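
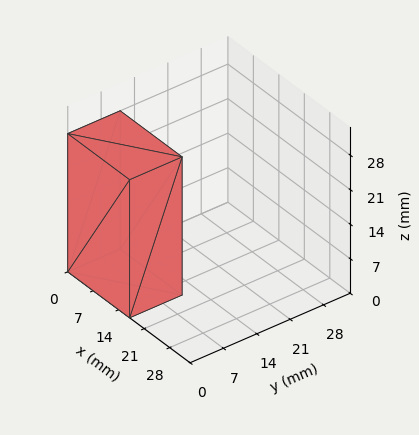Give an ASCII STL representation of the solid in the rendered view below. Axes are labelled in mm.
Reading the render: the shape is a rectangular box, roughly 17 × 11 mm footprint and 28 mm tall (dimensions read to the nearest mm from the axis ticks). For the STL, each face is triangulated and given an outward normal.

solid part
  facet normal 0.0000 0.0000 -1.0000
    outer loop
      vertex 17.000 11.000 0.000
      vertex 17.000 0.000 0.000
      vertex 0.000 0.000 0.000
    endloop
  endfacet
  facet normal 0.0000 0.0000 -1.0000
    outer loop
      vertex 0.000 11.000 0.000
      vertex 17.000 11.000 0.000
      vertex 0.000 0.000 0.000
    endloop
  endfacet
  facet normal 0.0000 0.0000 1.0000
    outer loop
      vertex 0.000 0.000 28.000
      vertex 17.000 0.000 28.000
      vertex 17.000 11.000 28.000
    endloop
  endfacet
  facet normal 0.0000 0.0000 1.0000
    outer loop
      vertex 0.000 0.000 28.000
      vertex 17.000 11.000 28.000
      vertex 0.000 11.000 28.000
    endloop
  endfacet
  facet normal 0.0000 -1.0000 0.0000
    outer loop
      vertex 0.000 0.000 0.000
      vertex 17.000 0.000 0.000
      vertex 17.000 0.000 28.000
    endloop
  endfacet
  facet normal 0.0000 -1.0000 0.0000
    outer loop
      vertex 0.000 0.000 0.000
      vertex 17.000 0.000 28.000
      vertex 0.000 0.000 28.000
    endloop
  endfacet
  facet normal 0.0000 1.0000 0.0000
    outer loop
      vertex 17.000 11.000 28.000
      vertex 17.000 11.000 0.000
      vertex 0.000 11.000 0.000
    endloop
  endfacet
  facet normal 0.0000 1.0000 0.0000
    outer loop
      vertex 0.000 11.000 28.000
      vertex 17.000 11.000 28.000
      vertex 0.000 11.000 0.000
    endloop
  endfacet
  facet normal -1.0000 0.0000 0.0000
    outer loop
      vertex 0.000 11.000 28.000
      vertex 0.000 11.000 0.000
      vertex 0.000 0.000 0.000
    endloop
  endfacet
  facet normal -1.0000 0.0000 0.0000
    outer loop
      vertex 0.000 0.000 28.000
      vertex 0.000 11.000 28.000
      vertex 0.000 0.000 0.000
    endloop
  endfacet
  facet normal 1.0000 0.0000 0.0000
    outer loop
      vertex 17.000 0.000 0.000
      vertex 17.000 11.000 0.000
      vertex 17.000 11.000 28.000
    endloop
  endfacet
  facet normal 1.0000 0.0000 0.0000
    outer loop
      vertex 17.000 0.000 0.000
      vertex 17.000 11.000 28.000
      vertex 17.000 0.000 28.000
    endloop
  endfacet
endsolid part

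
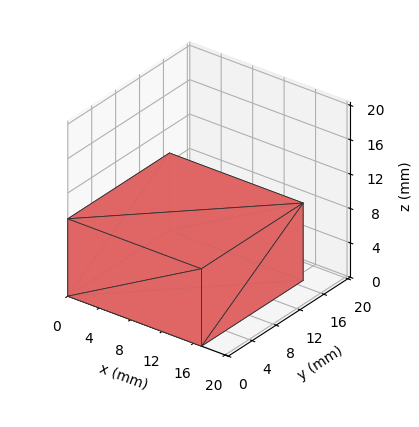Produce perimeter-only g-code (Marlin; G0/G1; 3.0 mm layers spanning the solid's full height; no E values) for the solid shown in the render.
Reading the render: the shape is a rectangular box, roughly 17 × 17 mm footprint and 9 mm tall (dimensions read to the nearest mm from the axis ticks). For the g-code, the solid's height is divided into equal slices at the stated Δz and each level perimeter traced with G1 moves after a G0 lift.

; perimeter-only toolpath
G21 ; units = mm
G90 ; absolute positioning
G28 ; home
; layer 1
G0 Z3.0
G0 X0.0 Y0.0
G1 X17.0 Y0.0
G1 X17.0 Y17.0
G1 X0.0 Y17.0
G1 X0.0 Y0.0
; layer 2
G0 Z6.0
G0 X0.0 Y0.0
G1 X17.0 Y0.0
G1 X17.0 Y17.0
G1 X0.0 Y17.0
G1 X0.0 Y0.0
; layer 3
G0 Z9.0
G0 X0.0 Y0.0
G1 X17.0 Y0.0
G1 X17.0 Y17.0
G1 X0.0 Y17.0
G1 X0.0 Y0.0
M2 ; end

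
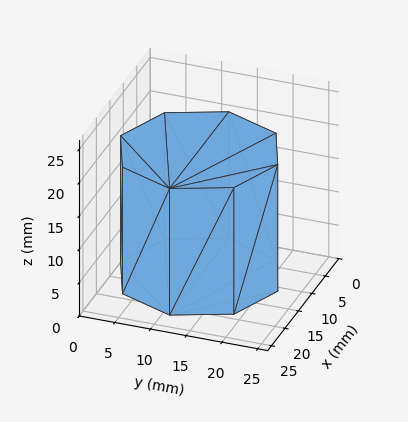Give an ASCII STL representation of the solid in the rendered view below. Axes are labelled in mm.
Reading the render: the shape is a regular 8-sided prism (a cylinder approximated with 8 flat sides), circumscribed radius ≈ 11 mm, height ≈ 19 mm (dimensions read to the nearest mm from the axis ticks). For the STL, each face is triangulated and given an outward normal.

solid part
  facet normal 0.0000 0.0000 -1.0000
    outer loop
      vertex 11.0 22.0 0.0
      vertex 18.8 18.8 0.0
      vertex 22.0 11.0 0.0
    endloop
  endfacet
  facet normal 0.0000 0.0000 -1.0000
    outer loop
      vertex 3.2 18.8 0.0
      vertex 11.0 22.0 0.0
      vertex 22.0 11.0 0.0
    endloop
  endfacet
  facet normal 0.0000 0.0000 -1.0000
    outer loop
      vertex 0.0 11.0 0.0
      vertex 3.2 18.8 0.0
      vertex 22.0 11.0 0.0
    endloop
  endfacet
  facet normal 0.0000 0.0000 -1.0000
    outer loop
      vertex 3.2 3.2 0.0
      vertex 0.0 11.0 0.0
      vertex 22.0 11.0 0.0
    endloop
  endfacet
  facet normal 0.0000 0.0000 -1.0000
    outer loop
      vertex 11.0 0.0 0.0
      vertex 3.2 3.2 0.0
      vertex 22.0 11.0 0.0
    endloop
  endfacet
  facet normal 0.0000 0.0000 -1.0000
    outer loop
      vertex 18.8 3.2 0.0
      vertex 11.0 0.0 0.0
      vertex 22.0 11.0 0.0
    endloop
  endfacet
  facet normal 0.0000 0.0000 1.0000
    outer loop
      vertex 22.0 11.0 19.0
      vertex 18.8 18.8 19.0
      vertex 11.0 22.0 19.0
    endloop
  endfacet
  facet normal 0.0000 0.0000 1.0000
    outer loop
      vertex 22.0 11.0 19.0
      vertex 11.0 22.0 19.0
      vertex 3.2 18.8 19.0
    endloop
  endfacet
  facet normal 0.0000 0.0000 1.0000
    outer loop
      vertex 22.0 11.0 19.0
      vertex 3.2 18.8 19.0
      vertex 0.0 11.0 19.0
    endloop
  endfacet
  facet normal 0.0000 0.0000 1.0000
    outer loop
      vertex 22.0 11.0 19.0
      vertex 0.0 11.0 19.0
      vertex 3.2 3.2 19.0
    endloop
  endfacet
  facet normal 0.0000 0.0000 1.0000
    outer loop
      vertex 22.0 11.0 19.0
      vertex 3.2 3.2 19.0
      vertex 11.0 0.0 19.0
    endloop
  endfacet
  facet normal 0.0000 0.0000 1.0000
    outer loop
      vertex 22.0 11.0 19.0
      vertex 11.0 0.0 19.0
      vertex 18.8 3.2 19.0
    endloop
  endfacet
  facet normal 0.9252 0.3796 0.0000
    outer loop
      vertex 22.0 11.0 0.0
      vertex 18.8 18.8 0.0
      vertex 18.8 18.8 19.0
    endloop
  endfacet
  facet normal 0.9252 0.3796 0.0000
    outer loop
      vertex 22.0 11.0 0.0
      vertex 18.8 18.8 19.0
      vertex 22.0 11.0 19.0
    endloop
  endfacet
  facet normal 0.3796 0.9252 0.0000
    outer loop
      vertex 18.8 18.8 0.0
      vertex 11.0 22.0 0.0
      vertex 11.0 22.0 19.0
    endloop
  endfacet
  facet normal 0.3796 0.9252 0.0000
    outer loop
      vertex 18.8 18.8 0.0
      vertex 11.0 22.0 19.0
      vertex 18.8 18.8 19.0
    endloop
  endfacet
  facet normal -0.3796 0.9252 0.0000
    outer loop
      vertex 11.0 22.0 0.0
      vertex 3.2 18.8 0.0
      vertex 3.2 18.8 19.0
    endloop
  endfacet
  facet normal -0.3796 0.9252 0.0000
    outer loop
      vertex 11.0 22.0 0.0
      vertex 3.2 18.8 19.0
      vertex 11.0 22.0 19.0
    endloop
  endfacet
  facet normal -0.9252 0.3796 0.0000
    outer loop
      vertex 3.2 18.8 0.0
      vertex 0.0 11.0 0.0
      vertex 0.0 11.0 19.0
    endloop
  endfacet
  facet normal -0.9252 0.3796 0.0000
    outer loop
      vertex 3.2 18.8 0.0
      vertex 0.0 11.0 19.0
      vertex 3.2 18.8 19.0
    endloop
  endfacet
  facet normal -0.9252 -0.3796 0.0000
    outer loop
      vertex 0.0 11.0 0.0
      vertex 3.2 3.2 0.0
      vertex 3.2 3.2 19.0
    endloop
  endfacet
  facet normal -0.9252 -0.3796 0.0000
    outer loop
      vertex 0.0 11.0 0.0
      vertex 3.2 3.2 19.0
      vertex 0.0 11.0 19.0
    endloop
  endfacet
  facet normal -0.3796 -0.9252 0.0000
    outer loop
      vertex 3.2 3.2 0.0
      vertex 11.0 0.0 0.0
      vertex 11.0 0.0 19.0
    endloop
  endfacet
  facet normal -0.3796 -0.9252 0.0000
    outer loop
      vertex 3.2 3.2 0.0
      vertex 11.0 0.0 19.0
      vertex 3.2 3.2 19.0
    endloop
  endfacet
  facet normal 0.3796 -0.9252 0.0000
    outer loop
      vertex 11.0 0.0 0.0
      vertex 18.8 3.2 0.0
      vertex 18.8 3.2 19.0
    endloop
  endfacet
  facet normal 0.3796 -0.9252 0.0000
    outer loop
      vertex 11.0 0.0 0.0
      vertex 18.8 3.2 19.0
      vertex 11.0 0.0 19.0
    endloop
  endfacet
  facet normal 0.9252 -0.3796 0.0000
    outer loop
      vertex 18.8 3.2 0.0
      vertex 22.0 11.0 0.0
      vertex 22.0 11.0 19.0
    endloop
  endfacet
  facet normal 0.9252 -0.3796 0.0000
    outer loop
      vertex 18.8 3.2 0.0
      vertex 22.0 11.0 19.0
      vertex 18.8 3.2 19.0
    endloop
  endfacet
endsolid part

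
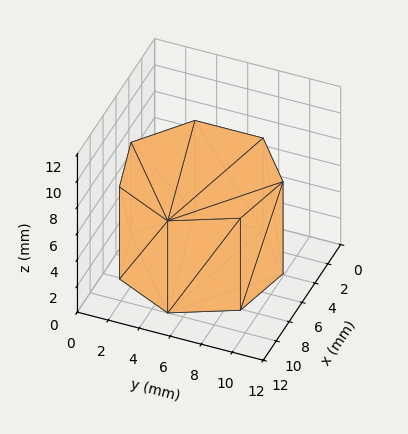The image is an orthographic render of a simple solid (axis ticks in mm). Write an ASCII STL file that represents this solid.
Reading the render: the shape is a regular 7-sided prism (a cylinder approximated with 7 flat sides), circumscribed radius ≈ 5 mm, height ≈ 7 mm (dimensions read to the nearest mm from the axis ticks). For the STL, each face is triangulated and given an outward normal.

solid part
  facet normal 0.0000 0.0000 -1.0000
    outer loop
      vertex 3.9 9.9 0.0
      vertex 8.1 8.9 0.0
      vertex 10.0 5.0 0.0
    endloop
  endfacet
  facet normal 0.0000 0.0000 -1.0000
    outer loop
      vertex 0.5 7.2 0.0
      vertex 3.9 9.9 0.0
      vertex 10.0 5.0 0.0
    endloop
  endfacet
  facet normal 0.0000 0.0000 -1.0000
    outer loop
      vertex 0.5 2.8 0.0
      vertex 0.5 7.2 0.0
      vertex 10.0 5.0 0.0
    endloop
  endfacet
  facet normal 0.0000 0.0000 -1.0000
    outer loop
      vertex 3.9 0.1 0.0
      vertex 0.5 2.8 0.0
      vertex 10.0 5.0 0.0
    endloop
  endfacet
  facet normal 0.0000 0.0000 -1.0000
    outer loop
      vertex 8.1 1.1 0.0
      vertex 3.9 0.1 0.0
      vertex 10.0 5.0 0.0
    endloop
  endfacet
  facet normal 0.0000 0.0000 1.0000
    outer loop
      vertex 10.0 5.0 7.0
      vertex 8.1 8.9 7.0
      vertex 3.9 9.9 7.0
    endloop
  endfacet
  facet normal 0.0000 0.0000 1.0000
    outer loop
      vertex 10.0 5.0 7.0
      vertex 3.9 9.9 7.0
      vertex 0.5 7.2 7.0
    endloop
  endfacet
  facet normal 0.0000 0.0000 1.0000
    outer loop
      vertex 10.0 5.0 7.0
      vertex 0.5 7.2 7.0
      vertex 0.5 2.8 7.0
    endloop
  endfacet
  facet normal 0.0000 0.0000 1.0000
    outer loop
      vertex 10.0 5.0 7.0
      vertex 0.5 2.8 7.0
      vertex 3.9 0.1 7.0
    endloop
  endfacet
  facet normal 0.0000 0.0000 1.0000
    outer loop
      vertex 10.0 5.0 7.0
      vertex 3.9 0.1 7.0
      vertex 8.1 1.1 7.0
    endloop
  endfacet
  facet normal 0.8990 0.4380 0.0000
    outer loop
      vertex 10.0 5.0 0.0
      vertex 8.1 8.9 0.0
      vertex 8.1 8.9 7.0
    endloop
  endfacet
  facet normal 0.8990 0.4380 0.0000
    outer loop
      vertex 10.0 5.0 0.0
      vertex 8.1 8.9 7.0
      vertex 10.0 5.0 7.0
    endloop
  endfacet
  facet normal 0.2316 0.9728 0.0000
    outer loop
      vertex 8.1 8.9 0.0
      vertex 3.9 9.9 0.0
      vertex 3.9 9.9 7.0
    endloop
  endfacet
  facet normal 0.2316 0.9728 0.0000
    outer loop
      vertex 8.1 8.9 0.0
      vertex 3.9 9.9 7.0
      vertex 8.1 8.9 7.0
    endloop
  endfacet
  facet normal -0.6219 0.7831 0.0000
    outer loop
      vertex 3.9 9.9 0.0
      vertex 0.5 7.2 0.0
      vertex 0.5 7.2 7.0
    endloop
  endfacet
  facet normal -0.6219 0.7831 0.0000
    outer loop
      vertex 3.9 9.9 0.0
      vertex 0.5 7.2 7.0
      vertex 3.9 9.9 7.0
    endloop
  endfacet
  facet normal -1.0000 0.0000 0.0000
    outer loop
      vertex 0.5 7.2 0.0
      vertex 0.5 2.8 0.0
      vertex 0.5 2.8 7.0
    endloop
  endfacet
  facet normal -1.0000 0.0000 0.0000
    outer loop
      vertex 0.5 7.2 0.0
      vertex 0.5 2.8 7.0
      vertex 0.5 7.2 7.0
    endloop
  endfacet
  facet normal -0.6219 -0.7831 0.0000
    outer loop
      vertex 0.5 2.8 0.0
      vertex 3.9 0.1 0.0
      vertex 3.9 0.1 7.0
    endloop
  endfacet
  facet normal -0.6219 -0.7831 0.0000
    outer loop
      vertex 0.5 2.8 0.0
      vertex 3.9 0.1 7.0
      vertex 0.5 2.8 7.0
    endloop
  endfacet
  facet normal 0.2316 -0.9728 0.0000
    outer loop
      vertex 3.9 0.1 0.0
      vertex 8.1 1.1 0.0
      vertex 8.1 1.1 7.0
    endloop
  endfacet
  facet normal 0.2316 -0.9728 0.0000
    outer loop
      vertex 3.9 0.1 0.0
      vertex 8.1 1.1 7.0
      vertex 3.9 0.1 7.0
    endloop
  endfacet
  facet normal 0.8990 -0.4380 0.0000
    outer loop
      vertex 8.1 1.1 0.0
      vertex 10.0 5.0 0.0
      vertex 10.0 5.0 7.0
    endloop
  endfacet
  facet normal 0.8990 -0.4380 0.0000
    outer loop
      vertex 8.1 1.1 0.0
      vertex 10.0 5.0 7.0
      vertex 8.1 1.1 7.0
    endloop
  endfacet
endsolid part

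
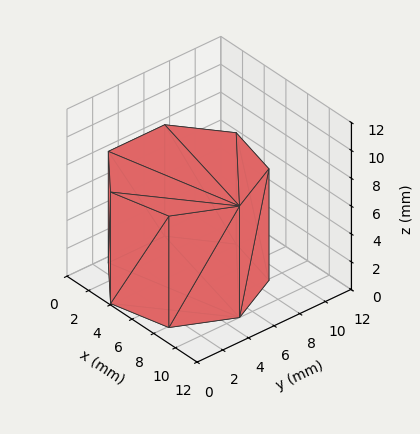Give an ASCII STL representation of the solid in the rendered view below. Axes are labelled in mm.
Reading the render: the shape is a regular 7-sided prism (a cylinder approximated with 7 flat sides), circumscribed radius ≈ 5 mm, height ≈ 8 mm (dimensions read to the nearest mm from the axis ticks). For the STL, each face is triangulated and given an outward normal.

solid part
  facet normal 0.0000 0.0000 -1.0000
    outer loop
      vertex 3.9 9.9 0.0
      vertex 8.1 8.9 0.0
      vertex 10.0 5.0 0.0
    endloop
  endfacet
  facet normal 0.0000 0.0000 -1.0000
    outer loop
      vertex 0.5 7.2 0.0
      vertex 3.9 9.9 0.0
      vertex 10.0 5.0 0.0
    endloop
  endfacet
  facet normal 0.0000 0.0000 -1.0000
    outer loop
      vertex 0.5 2.8 0.0
      vertex 0.5 7.2 0.0
      vertex 10.0 5.0 0.0
    endloop
  endfacet
  facet normal 0.0000 0.0000 -1.0000
    outer loop
      vertex 3.9 0.1 0.0
      vertex 0.5 2.8 0.0
      vertex 10.0 5.0 0.0
    endloop
  endfacet
  facet normal 0.0000 0.0000 -1.0000
    outer loop
      vertex 8.1 1.1 0.0
      vertex 3.9 0.1 0.0
      vertex 10.0 5.0 0.0
    endloop
  endfacet
  facet normal 0.0000 0.0000 1.0000
    outer loop
      vertex 10.0 5.0 8.0
      vertex 8.1 8.9 8.0
      vertex 3.9 9.9 8.0
    endloop
  endfacet
  facet normal 0.0000 0.0000 1.0000
    outer loop
      vertex 10.0 5.0 8.0
      vertex 3.9 9.9 8.0
      vertex 0.5 7.2 8.0
    endloop
  endfacet
  facet normal 0.0000 0.0000 1.0000
    outer loop
      vertex 10.0 5.0 8.0
      vertex 0.5 7.2 8.0
      vertex 0.5 2.8 8.0
    endloop
  endfacet
  facet normal 0.0000 0.0000 1.0000
    outer loop
      vertex 10.0 5.0 8.0
      vertex 0.5 2.8 8.0
      vertex 3.9 0.1 8.0
    endloop
  endfacet
  facet normal 0.0000 0.0000 1.0000
    outer loop
      vertex 10.0 5.0 8.0
      vertex 3.9 0.1 8.0
      vertex 8.1 1.1 8.0
    endloop
  endfacet
  facet normal 0.8990 0.4380 0.0000
    outer loop
      vertex 10.0 5.0 0.0
      vertex 8.1 8.9 0.0
      vertex 8.1 8.9 8.0
    endloop
  endfacet
  facet normal 0.8990 0.4380 0.0000
    outer loop
      vertex 10.0 5.0 0.0
      vertex 8.1 8.9 8.0
      vertex 10.0 5.0 8.0
    endloop
  endfacet
  facet normal 0.2316 0.9728 0.0000
    outer loop
      vertex 8.1 8.9 0.0
      vertex 3.9 9.9 0.0
      vertex 3.9 9.9 8.0
    endloop
  endfacet
  facet normal 0.2316 0.9728 0.0000
    outer loop
      vertex 8.1 8.9 0.0
      vertex 3.9 9.9 8.0
      vertex 8.1 8.9 8.0
    endloop
  endfacet
  facet normal -0.6219 0.7831 0.0000
    outer loop
      vertex 3.9 9.9 0.0
      vertex 0.5 7.2 0.0
      vertex 0.5 7.2 8.0
    endloop
  endfacet
  facet normal -0.6219 0.7831 0.0000
    outer loop
      vertex 3.9 9.9 0.0
      vertex 0.5 7.2 8.0
      vertex 3.9 9.9 8.0
    endloop
  endfacet
  facet normal -1.0000 0.0000 0.0000
    outer loop
      vertex 0.5 7.2 0.0
      vertex 0.5 2.8 0.0
      vertex 0.5 2.8 8.0
    endloop
  endfacet
  facet normal -1.0000 0.0000 0.0000
    outer loop
      vertex 0.5 7.2 0.0
      vertex 0.5 2.8 8.0
      vertex 0.5 7.2 8.0
    endloop
  endfacet
  facet normal -0.6219 -0.7831 0.0000
    outer loop
      vertex 0.5 2.8 0.0
      vertex 3.9 0.1 0.0
      vertex 3.9 0.1 8.0
    endloop
  endfacet
  facet normal -0.6219 -0.7831 0.0000
    outer loop
      vertex 0.5 2.8 0.0
      vertex 3.9 0.1 8.0
      vertex 0.5 2.8 8.0
    endloop
  endfacet
  facet normal 0.2316 -0.9728 0.0000
    outer loop
      vertex 3.9 0.1 0.0
      vertex 8.1 1.1 0.0
      vertex 8.1 1.1 8.0
    endloop
  endfacet
  facet normal 0.2316 -0.9728 0.0000
    outer loop
      vertex 3.9 0.1 0.0
      vertex 8.1 1.1 8.0
      vertex 3.9 0.1 8.0
    endloop
  endfacet
  facet normal 0.8990 -0.4380 0.0000
    outer loop
      vertex 8.1 1.1 0.0
      vertex 10.0 5.0 0.0
      vertex 10.0 5.0 8.0
    endloop
  endfacet
  facet normal 0.8990 -0.4380 0.0000
    outer loop
      vertex 8.1 1.1 0.0
      vertex 10.0 5.0 8.0
      vertex 8.1 1.1 8.0
    endloop
  endfacet
endsolid part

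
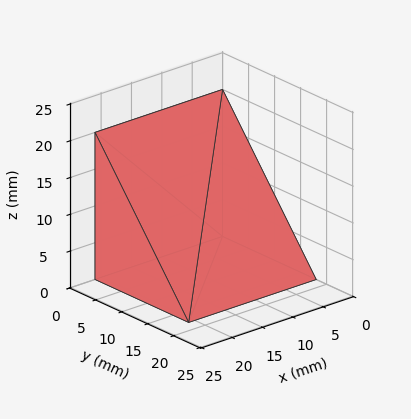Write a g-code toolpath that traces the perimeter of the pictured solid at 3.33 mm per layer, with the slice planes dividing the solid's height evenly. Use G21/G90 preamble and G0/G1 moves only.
Reading the render: the shape is a wedge (ramp): 21 × 18 mm base, rising to 20 mm along the y=0 edge and sloping linearly to z=0 at y=18 (dimensions read to the nearest mm from the axis ticks). For the g-code, the solid's height is divided into equal slices at the stated Δz and each level perimeter traced with G1 moves after a G0 lift.

; perimeter-only toolpath
G21 ; units = mm
G90 ; absolute positioning
G28 ; home
; layer 1
G0 Z3.33
G0 X0.00 Y0.00
G1 X21.00 Y0.00
G1 X21.00 Y15.00
G1 X0.00 Y15.00
G1 X0.00 Y0.00
; layer 2
G0 Z6.67
G0 X0.00 Y0.00
G1 X21.00 Y0.00
G1 X21.00 Y12.00
G1 X0.00 Y12.00
G1 X0.00 Y0.00
; layer 3
G0 Z10.00
G0 X0.00 Y0.00
G1 X21.00 Y0.00
G1 X21.00 Y9.00
G1 X0.00 Y9.00
G1 X0.00 Y0.00
; layer 4
G0 Z13.33
G0 X0.00 Y0.00
G1 X21.00 Y0.00
G1 X21.00 Y6.00
G1 X0.00 Y6.00
G1 X0.00 Y0.00
; layer 5
G0 Z16.67
G0 X0.00 Y0.00
G1 X21.00 Y0.00
G1 X21.00 Y3.00
G1 X0.00 Y3.00
G1 X0.00 Y0.00
M2 ; end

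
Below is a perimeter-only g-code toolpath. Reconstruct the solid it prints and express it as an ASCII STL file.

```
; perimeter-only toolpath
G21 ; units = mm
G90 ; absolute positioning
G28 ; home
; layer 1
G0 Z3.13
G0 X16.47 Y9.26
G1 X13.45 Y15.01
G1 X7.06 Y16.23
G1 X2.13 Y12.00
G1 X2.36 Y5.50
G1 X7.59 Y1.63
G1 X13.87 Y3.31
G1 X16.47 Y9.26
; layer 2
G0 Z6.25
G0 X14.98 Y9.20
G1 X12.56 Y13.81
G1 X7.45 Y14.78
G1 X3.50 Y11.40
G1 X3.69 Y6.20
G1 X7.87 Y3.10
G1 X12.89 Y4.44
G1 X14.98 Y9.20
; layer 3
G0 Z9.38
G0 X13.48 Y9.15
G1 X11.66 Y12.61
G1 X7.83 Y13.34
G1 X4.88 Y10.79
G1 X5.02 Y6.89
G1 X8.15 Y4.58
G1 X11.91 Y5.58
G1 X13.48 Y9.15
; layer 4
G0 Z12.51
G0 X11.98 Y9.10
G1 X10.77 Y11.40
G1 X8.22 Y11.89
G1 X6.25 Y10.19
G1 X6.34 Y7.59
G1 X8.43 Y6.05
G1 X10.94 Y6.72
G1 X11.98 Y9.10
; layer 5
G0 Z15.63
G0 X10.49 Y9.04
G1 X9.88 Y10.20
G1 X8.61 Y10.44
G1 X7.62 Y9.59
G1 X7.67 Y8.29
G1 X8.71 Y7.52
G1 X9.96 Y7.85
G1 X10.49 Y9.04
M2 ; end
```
solid part
  facet normal 0.0000 0.0000 -1.0000
    outer loop
      vertex 6.68 17.68 0.00
      vertex 14.34 16.22 0.00
      vertex 17.97 9.31 0.00
    endloop
  endfacet
  facet normal 0.0000 0.0000 -1.0000
    outer loop
      vertex 0.76 12.60 0.00
      vertex 6.68 17.68 0.00
      vertex 17.97 9.31 0.00
    endloop
  endfacet
  facet normal 0.0000 0.0000 -1.0000
    outer loop
      vertex 1.04 4.80 0.00
      vertex 0.76 12.60 0.00
      vertex 17.97 9.31 0.00
    endloop
  endfacet
  facet normal 0.0000 0.0000 -1.0000
    outer loop
      vertex 7.31 0.16 0.00
      vertex 1.04 4.80 0.00
      vertex 17.97 9.31 0.00
    endloop
  endfacet
  facet normal 0.0000 0.0000 -1.0000
    outer loop
      vertex 14.84 2.17 0.00
      vertex 7.31 0.16 0.00
      vertex 17.97 9.31 0.00
    endloop
  endfacet
  facet normal 0.8128 0.4270 0.3963
    outer loop
      vertex 17.97 9.31 0.00
      vertex 14.34 16.22 0.00
      vertex 8.99 8.99 18.76
    endloop
  endfacet
  facet normal 0.1719 0.9018 0.3966
    outer loop
      vertex 14.34 16.22 0.00
      vertex 6.68 17.68 0.00
      vertex 8.99 8.99 18.76
    endloop
  endfacet
  facet normal -0.5979 0.6967 0.3964
    outer loop
      vertex 6.68 17.68 0.00
      vertex 0.76 12.60 0.00
      vertex 8.99 8.99 18.76
    endloop
  endfacet
  facet normal -0.9176 -0.0329 0.3962
    outer loop
      vertex 0.76 12.60 0.00
      vertex 1.04 4.80 0.00
      vertex 8.99 8.99 18.76
    endloop
  endfacet
  facet normal -0.5462 -0.7380 0.3963
    outer loop
      vertex 1.04 4.80 0.00
      vertex 7.31 0.16 0.00
      vertex 8.99 8.99 18.76
    endloop
  endfacet
  facet normal 0.2368 -0.8871 0.3963
    outer loop
      vertex 7.31 0.16 0.00
      vertex 14.84 2.17 0.00
      vertex 8.99 8.99 18.76
    endloop
  endfacet
  facet normal 0.8409 -0.3686 0.3962
    outer loop
      vertex 14.84 2.17 0.00
      vertex 17.97 9.31 0.00
      vertex 8.99 8.99 18.76
    endloop
  endfacet
endsolid part

The G0 Z moves step by Δz≈3.13 mm. The G1 loops shrink linearly with z, so the solid tapers from its base footprint up to z≈18.8. Closing with a flat bottom cap and the tapered top and triangulating gives 12 facets — a regular 7-sided pyramid, base circumscribed radius ≈ 8.99 mm, apex at z ≈ 18.8 mm.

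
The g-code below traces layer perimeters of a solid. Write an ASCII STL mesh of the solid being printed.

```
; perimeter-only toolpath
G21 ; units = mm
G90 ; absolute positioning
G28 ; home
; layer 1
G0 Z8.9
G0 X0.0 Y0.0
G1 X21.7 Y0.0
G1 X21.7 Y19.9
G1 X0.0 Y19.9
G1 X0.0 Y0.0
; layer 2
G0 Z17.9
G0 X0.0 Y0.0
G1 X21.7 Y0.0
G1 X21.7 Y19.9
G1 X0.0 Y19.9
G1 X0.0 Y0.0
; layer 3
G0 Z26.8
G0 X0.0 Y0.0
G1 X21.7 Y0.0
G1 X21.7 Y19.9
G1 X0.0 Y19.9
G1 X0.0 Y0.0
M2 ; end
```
solid part
  facet normal 0.0000 0.0000 -1.0000
    outer loop
      vertex 21.7 19.9 0.0
      vertex 21.7 0.0 0.0
      vertex 0.0 0.0 0.0
    endloop
  endfacet
  facet normal 0.0000 0.0000 -1.0000
    outer loop
      vertex 0.0 19.9 0.0
      vertex 21.7 19.9 0.0
      vertex 0.0 0.0 0.0
    endloop
  endfacet
  facet normal 0.0000 0.0000 1.0000
    outer loop
      vertex 0.0 0.0 26.8
      vertex 21.7 0.0 26.8
      vertex 21.7 19.9 26.8
    endloop
  endfacet
  facet normal 0.0000 0.0000 1.0000
    outer loop
      vertex 0.0 0.0 26.8
      vertex 21.7 19.9 26.8
      vertex 0.0 19.9 26.8
    endloop
  endfacet
  facet normal 0.0000 -1.0000 0.0000
    outer loop
      vertex 0.0 0.0 0.0
      vertex 21.7 0.0 0.0
      vertex 21.7 0.0 26.8
    endloop
  endfacet
  facet normal 0.0000 -1.0000 0.0000
    outer loop
      vertex 0.0 0.0 0.0
      vertex 21.7 0.0 26.8
      vertex 0.0 0.0 26.8
    endloop
  endfacet
  facet normal 0.0000 1.0000 0.0000
    outer loop
      vertex 21.7 19.9 26.8
      vertex 21.7 19.9 0.0
      vertex 0.0 19.9 0.0
    endloop
  endfacet
  facet normal 0.0000 1.0000 0.0000
    outer loop
      vertex 0.0 19.9 26.8
      vertex 21.7 19.9 26.8
      vertex 0.0 19.9 0.0
    endloop
  endfacet
  facet normal -1.0000 0.0000 0.0000
    outer loop
      vertex 0.0 19.9 26.8
      vertex 0.0 19.9 0.0
      vertex 0.0 0.0 0.0
    endloop
  endfacet
  facet normal -1.0000 0.0000 0.0000
    outer loop
      vertex 0.0 0.0 26.8
      vertex 0.0 19.9 26.8
      vertex 0.0 0.0 0.0
    endloop
  endfacet
  facet normal 1.0000 0.0000 0.0000
    outer loop
      vertex 21.7 0.0 0.0
      vertex 21.7 19.9 0.0
      vertex 21.7 19.9 26.8
    endloop
  endfacet
  facet normal 1.0000 0.0000 0.0000
    outer loop
      vertex 21.7 0.0 0.0
      vertex 21.7 19.9 26.8
      vertex 21.7 0.0 26.8
    endloop
  endfacet
endsolid part

The G0 Z moves step by Δz≈8.9 mm. Every layer's G1 loop is the same polygon, so the solid is a straight extrusion of it from z=0 to z≈26.8. Closing with flat bottom and top caps and triangulating gives 12 facets — a rectangular box, roughly 21.7 × 19.9 mm footprint and 26.8 mm tall.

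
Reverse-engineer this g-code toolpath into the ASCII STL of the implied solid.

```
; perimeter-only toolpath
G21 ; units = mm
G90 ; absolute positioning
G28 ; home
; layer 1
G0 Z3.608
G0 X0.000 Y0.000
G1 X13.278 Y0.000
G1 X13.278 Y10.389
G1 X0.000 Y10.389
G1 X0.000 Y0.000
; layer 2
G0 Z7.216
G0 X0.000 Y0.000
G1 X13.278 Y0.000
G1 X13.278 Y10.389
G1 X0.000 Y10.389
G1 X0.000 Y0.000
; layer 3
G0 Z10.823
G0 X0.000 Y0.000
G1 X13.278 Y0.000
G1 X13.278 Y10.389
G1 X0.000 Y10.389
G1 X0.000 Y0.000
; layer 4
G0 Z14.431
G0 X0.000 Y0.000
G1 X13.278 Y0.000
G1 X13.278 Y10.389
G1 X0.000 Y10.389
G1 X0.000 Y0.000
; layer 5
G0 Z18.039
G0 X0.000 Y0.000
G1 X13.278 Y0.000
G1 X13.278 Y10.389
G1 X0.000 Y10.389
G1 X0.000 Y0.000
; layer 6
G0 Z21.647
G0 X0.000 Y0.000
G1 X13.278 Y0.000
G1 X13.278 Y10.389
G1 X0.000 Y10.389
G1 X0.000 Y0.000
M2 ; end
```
solid part
  facet normal 0.0000 0.0000 -1.0000
    outer loop
      vertex 13.278 10.389 0.000
      vertex 13.278 0.000 0.000
      vertex 0.000 0.000 0.000
    endloop
  endfacet
  facet normal 0.0000 0.0000 -1.0000
    outer loop
      vertex 0.000 10.389 0.000
      vertex 13.278 10.389 0.000
      vertex 0.000 0.000 0.000
    endloop
  endfacet
  facet normal 0.0000 0.0000 1.0000
    outer loop
      vertex 0.000 0.000 21.647
      vertex 13.278 0.000 21.647
      vertex 13.278 10.389 21.647
    endloop
  endfacet
  facet normal 0.0000 0.0000 1.0000
    outer loop
      vertex 0.000 0.000 21.647
      vertex 13.278 10.389 21.647
      vertex 0.000 10.389 21.647
    endloop
  endfacet
  facet normal 0.0000 -1.0000 0.0000
    outer loop
      vertex 0.000 0.000 0.000
      vertex 13.278 0.000 0.000
      vertex 13.278 0.000 21.647
    endloop
  endfacet
  facet normal 0.0000 -1.0000 0.0000
    outer loop
      vertex 0.000 0.000 0.000
      vertex 13.278 0.000 21.647
      vertex 0.000 0.000 21.647
    endloop
  endfacet
  facet normal 0.0000 1.0000 0.0000
    outer loop
      vertex 13.278 10.389 21.647
      vertex 13.278 10.389 0.000
      vertex 0.000 10.389 0.000
    endloop
  endfacet
  facet normal 0.0000 1.0000 0.0000
    outer loop
      vertex 0.000 10.389 21.647
      vertex 13.278 10.389 21.647
      vertex 0.000 10.389 0.000
    endloop
  endfacet
  facet normal -1.0000 0.0000 0.0000
    outer loop
      vertex 0.000 10.389 21.647
      vertex 0.000 10.389 0.000
      vertex 0.000 0.000 0.000
    endloop
  endfacet
  facet normal -1.0000 0.0000 0.0000
    outer loop
      vertex 0.000 0.000 21.647
      vertex 0.000 10.389 21.647
      vertex 0.000 0.000 0.000
    endloop
  endfacet
  facet normal 1.0000 0.0000 0.0000
    outer loop
      vertex 13.278 0.000 0.000
      vertex 13.278 10.389 0.000
      vertex 13.278 10.389 21.647
    endloop
  endfacet
  facet normal 1.0000 0.0000 0.0000
    outer loop
      vertex 13.278 0.000 0.000
      vertex 13.278 10.389 21.647
      vertex 13.278 0.000 21.647
    endloop
  endfacet
endsolid part

The G0 Z moves step by Δz≈3.608 mm. Every layer's G1 loop is the same polygon, so the solid is a straight extrusion of it from z=0 to z≈21.6. Closing with flat bottom and top caps and triangulating gives 12 facets — a rectangular box, roughly 13.3 × 10.4 mm footprint and 21.6 mm tall.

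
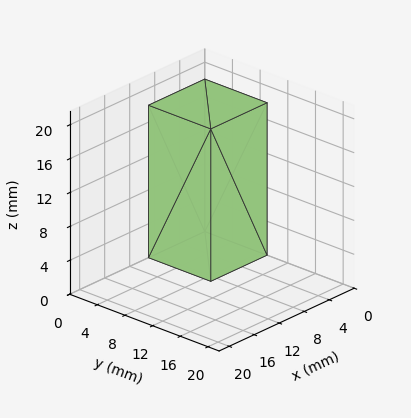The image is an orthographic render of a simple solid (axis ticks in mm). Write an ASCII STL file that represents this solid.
Reading the render: the shape is a rectangular box, roughly 9 × 9 mm footprint and 18 mm tall (dimensions read to the nearest mm from the axis ticks). For the STL, each face is triangulated and given an outward normal.

solid part
  facet normal 0.0000 0.0000 -1.0000
    outer loop
      vertex 9.000 9.000 0.000
      vertex 9.000 0.000 0.000
      vertex 0.000 0.000 0.000
    endloop
  endfacet
  facet normal 0.0000 0.0000 -1.0000
    outer loop
      vertex 0.000 9.000 0.000
      vertex 9.000 9.000 0.000
      vertex 0.000 0.000 0.000
    endloop
  endfacet
  facet normal 0.0000 0.0000 1.0000
    outer loop
      vertex 0.000 0.000 18.000
      vertex 9.000 0.000 18.000
      vertex 9.000 9.000 18.000
    endloop
  endfacet
  facet normal 0.0000 0.0000 1.0000
    outer loop
      vertex 0.000 0.000 18.000
      vertex 9.000 9.000 18.000
      vertex 0.000 9.000 18.000
    endloop
  endfacet
  facet normal 0.0000 -1.0000 0.0000
    outer loop
      vertex 0.000 0.000 0.000
      vertex 9.000 0.000 0.000
      vertex 9.000 0.000 18.000
    endloop
  endfacet
  facet normal 0.0000 -1.0000 0.0000
    outer loop
      vertex 0.000 0.000 0.000
      vertex 9.000 0.000 18.000
      vertex 0.000 0.000 18.000
    endloop
  endfacet
  facet normal 0.0000 1.0000 0.0000
    outer loop
      vertex 9.000 9.000 18.000
      vertex 9.000 9.000 0.000
      vertex 0.000 9.000 0.000
    endloop
  endfacet
  facet normal 0.0000 1.0000 0.0000
    outer loop
      vertex 0.000 9.000 18.000
      vertex 9.000 9.000 18.000
      vertex 0.000 9.000 0.000
    endloop
  endfacet
  facet normal -1.0000 0.0000 0.0000
    outer loop
      vertex 0.000 9.000 18.000
      vertex 0.000 9.000 0.000
      vertex 0.000 0.000 0.000
    endloop
  endfacet
  facet normal -1.0000 0.0000 0.0000
    outer loop
      vertex 0.000 0.000 18.000
      vertex 0.000 9.000 18.000
      vertex 0.000 0.000 0.000
    endloop
  endfacet
  facet normal 1.0000 0.0000 0.0000
    outer loop
      vertex 9.000 0.000 0.000
      vertex 9.000 9.000 0.000
      vertex 9.000 9.000 18.000
    endloop
  endfacet
  facet normal 1.0000 0.0000 0.0000
    outer loop
      vertex 9.000 0.000 0.000
      vertex 9.000 9.000 18.000
      vertex 9.000 0.000 18.000
    endloop
  endfacet
endsolid part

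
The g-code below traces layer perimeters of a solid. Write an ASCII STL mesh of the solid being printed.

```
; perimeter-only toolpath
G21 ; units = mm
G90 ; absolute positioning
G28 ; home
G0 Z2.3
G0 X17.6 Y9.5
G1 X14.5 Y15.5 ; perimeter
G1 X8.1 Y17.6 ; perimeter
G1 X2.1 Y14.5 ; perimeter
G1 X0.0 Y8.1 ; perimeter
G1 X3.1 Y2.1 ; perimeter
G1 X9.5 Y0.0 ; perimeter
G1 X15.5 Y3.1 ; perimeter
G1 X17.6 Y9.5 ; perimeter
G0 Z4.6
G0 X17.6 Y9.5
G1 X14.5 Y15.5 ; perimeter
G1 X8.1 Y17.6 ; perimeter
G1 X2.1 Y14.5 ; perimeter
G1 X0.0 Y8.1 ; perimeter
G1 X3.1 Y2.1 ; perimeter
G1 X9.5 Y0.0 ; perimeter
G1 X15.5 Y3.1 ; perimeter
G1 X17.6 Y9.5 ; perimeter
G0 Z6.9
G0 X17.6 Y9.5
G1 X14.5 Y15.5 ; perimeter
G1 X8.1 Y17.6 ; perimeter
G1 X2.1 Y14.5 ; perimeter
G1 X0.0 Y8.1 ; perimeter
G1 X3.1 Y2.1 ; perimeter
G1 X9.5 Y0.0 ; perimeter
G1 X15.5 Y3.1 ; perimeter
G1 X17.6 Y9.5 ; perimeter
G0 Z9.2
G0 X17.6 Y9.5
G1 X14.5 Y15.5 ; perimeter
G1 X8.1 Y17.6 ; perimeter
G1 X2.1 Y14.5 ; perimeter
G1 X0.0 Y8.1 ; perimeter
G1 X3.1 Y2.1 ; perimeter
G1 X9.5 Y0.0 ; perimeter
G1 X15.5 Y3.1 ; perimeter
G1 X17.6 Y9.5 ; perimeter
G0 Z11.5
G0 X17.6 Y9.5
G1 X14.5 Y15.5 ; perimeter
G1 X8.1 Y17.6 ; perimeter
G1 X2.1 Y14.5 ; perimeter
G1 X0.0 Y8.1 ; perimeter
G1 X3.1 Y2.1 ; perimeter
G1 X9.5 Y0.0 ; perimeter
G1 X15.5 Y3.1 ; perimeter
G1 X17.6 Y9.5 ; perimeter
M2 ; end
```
solid part
  facet normal 0.0000 0.0000 -1.0000
    outer loop
      vertex 8.1 17.6 0.0
      vertex 14.5 15.5 0.0
      vertex 17.6 9.5 0.0
    endloop
  endfacet
  facet normal 0.0000 0.0000 -1.0000
    outer loop
      vertex 2.1 14.5 0.0
      vertex 8.1 17.6 0.0
      vertex 17.6 9.5 0.0
    endloop
  endfacet
  facet normal 0.0000 0.0000 -1.0000
    outer loop
      vertex 0.0 8.1 0.0
      vertex 2.1 14.5 0.0
      vertex 17.6 9.5 0.0
    endloop
  endfacet
  facet normal 0.0000 0.0000 -1.0000
    outer loop
      vertex 3.1 2.1 0.0
      vertex 0.0 8.1 0.0
      vertex 17.6 9.5 0.0
    endloop
  endfacet
  facet normal 0.0000 0.0000 -1.0000
    outer loop
      vertex 9.5 0.0 0.0
      vertex 3.1 2.1 0.0
      vertex 17.6 9.5 0.0
    endloop
  endfacet
  facet normal 0.0000 0.0000 -1.0000
    outer loop
      vertex 15.5 3.1 0.0
      vertex 9.5 0.0 0.0
      vertex 17.6 9.5 0.0
    endloop
  endfacet
  facet normal 0.0000 0.0000 1.0000
    outer loop
      vertex 17.6 9.5 11.5
      vertex 14.5 15.5 11.5
      vertex 8.1 17.6 11.5
    endloop
  endfacet
  facet normal 0.0000 0.0000 1.0000
    outer loop
      vertex 17.6 9.5 11.5
      vertex 8.1 17.6 11.5
      vertex 2.1 14.5 11.5
    endloop
  endfacet
  facet normal 0.0000 0.0000 1.0000
    outer loop
      vertex 17.6 9.5 11.5
      vertex 2.1 14.5 11.5
      vertex 0.0 8.1 11.5
    endloop
  endfacet
  facet normal 0.0000 0.0000 1.0000
    outer loop
      vertex 17.6 9.5 11.5
      vertex 0.0 8.1 11.5
      vertex 3.1 2.1 11.5
    endloop
  endfacet
  facet normal 0.0000 0.0000 1.0000
    outer loop
      vertex 17.6 9.5 11.5
      vertex 3.1 2.1 11.5
      vertex 9.5 0.0 11.5
    endloop
  endfacet
  facet normal 0.0000 0.0000 1.0000
    outer loop
      vertex 17.6 9.5 11.5
      vertex 9.5 0.0 11.5
      vertex 15.5 3.1 11.5
    endloop
  endfacet
  facet normal 0.8884 0.4590 0.0000
    outer loop
      vertex 17.6 9.5 0.0
      vertex 14.5 15.5 0.0
      vertex 14.5 15.5 11.5
    endloop
  endfacet
  facet normal 0.8884 0.4590 0.0000
    outer loop
      vertex 17.6 9.5 0.0
      vertex 14.5 15.5 11.5
      vertex 17.6 9.5 11.5
    endloop
  endfacet
  facet normal 0.3118 0.9502 0.0000
    outer loop
      vertex 14.5 15.5 0.0
      vertex 8.1 17.6 0.0
      vertex 8.1 17.6 11.5
    endloop
  endfacet
  facet normal 0.3118 0.9502 0.0000
    outer loop
      vertex 14.5 15.5 0.0
      vertex 8.1 17.6 11.5
      vertex 14.5 15.5 11.5
    endloop
  endfacet
  facet normal -0.4590 0.8884 0.0000
    outer loop
      vertex 8.1 17.6 0.0
      vertex 2.1 14.5 0.0
      vertex 2.1 14.5 11.5
    endloop
  endfacet
  facet normal -0.4590 0.8884 0.0000
    outer loop
      vertex 8.1 17.6 0.0
      vertex 2.1 14.5 11.5
      vertex 8.1 17.6 11.5
    endloop
  endfacet
  facet normal -0.9502 0.3118 0.0000
    outer loop
      vertex 2.1 14.5 0.0
      vertex 0.0 8.1 0.0
      vertex 0.0 8.1 11.5
    endloop
  endfacet
  facet normal -0.9502 0.3118 0.0000
    outer loop
      vertex 2.1 14.5 0.0
      vertex 0.0 8.1 11.5
      vertex 2.1 14.5 11.5
    endloop
  endfacet
  facet normal -0.8884 -0.4590 0.0000
    outer loop
      vertex 0.0 8.1 0.0
      vertex 3.1 2.1 0.0
      vertex 3.1 2.1 11.5
    endloop
  endfacet
  facet normal -0.8884 -0.4590 0.0000
    outer loop
      vertex 0.0 8.1 0.0
      vertex 3.1 2.1 11.5
      vertex 0.0 8.1 11.5
    endloop
  endfacet
  facet normal -0.3118 -0.9502 0.0000
    outer loop
      vertex 3.1 2.1 0.0
      vertex 9.5 0.0 0.0
      vertex 9.5 0.0 11.5
    endloop
  endfacet
  facet normal -0.3118 -0.9502 0.0000
    outer loop
      vertex 3.1 2.1 0.0
      vertex 9.5 0.0 11.5
      vertex 3.1 2.1 11.5
    endloop
  endfacet
  facet normal 0.4590 -0.8884 0.0000
    outer loop
      vertex 9.5 0.0 0.0
      vertex 15.5 3.1 0.0
      vertex 15.5 3.1 11.5
    endloop
  endfacet
  facet normal 0.4590 -0.8884 0.0000
    outer loop
      vertex 9.5 0.0 0.0
      vertex 15.5 3.1 11.5
      vertex 9.5 0.0 11.5
    endloop
  endfacet
  facet normal 0.9502 -0.3118 0.0000
    outer loop
      vertex 15.5 3.1 0.0
      vertex 17.6 9.5 0.0
      vertex 17.6 9.5 11.5
    endloop
  endfacet
  facet normal 0.9502 -0.3118 0.0000
    outer loop
      vertex 15.5 3.1 0.0
      vertex 17.6 9.5 11.5
      vertex 15.5 3.1 11.5
    endloop
  endfacet
endsolid part

The G0 Z moves step by Δz≈2.3 mm. Every layer's G1 loop is the same polygon, so the solid is a straight extrusion of it from z=0 to z≈11.5. Closing with flat bottom and top caps and triangulating gives 28 facets — a regular 8-sided prism (a cylinder approximated with 8 flat sides), circumscribed radius ≈ 8.8 mm, height ≈ 11.5 mm.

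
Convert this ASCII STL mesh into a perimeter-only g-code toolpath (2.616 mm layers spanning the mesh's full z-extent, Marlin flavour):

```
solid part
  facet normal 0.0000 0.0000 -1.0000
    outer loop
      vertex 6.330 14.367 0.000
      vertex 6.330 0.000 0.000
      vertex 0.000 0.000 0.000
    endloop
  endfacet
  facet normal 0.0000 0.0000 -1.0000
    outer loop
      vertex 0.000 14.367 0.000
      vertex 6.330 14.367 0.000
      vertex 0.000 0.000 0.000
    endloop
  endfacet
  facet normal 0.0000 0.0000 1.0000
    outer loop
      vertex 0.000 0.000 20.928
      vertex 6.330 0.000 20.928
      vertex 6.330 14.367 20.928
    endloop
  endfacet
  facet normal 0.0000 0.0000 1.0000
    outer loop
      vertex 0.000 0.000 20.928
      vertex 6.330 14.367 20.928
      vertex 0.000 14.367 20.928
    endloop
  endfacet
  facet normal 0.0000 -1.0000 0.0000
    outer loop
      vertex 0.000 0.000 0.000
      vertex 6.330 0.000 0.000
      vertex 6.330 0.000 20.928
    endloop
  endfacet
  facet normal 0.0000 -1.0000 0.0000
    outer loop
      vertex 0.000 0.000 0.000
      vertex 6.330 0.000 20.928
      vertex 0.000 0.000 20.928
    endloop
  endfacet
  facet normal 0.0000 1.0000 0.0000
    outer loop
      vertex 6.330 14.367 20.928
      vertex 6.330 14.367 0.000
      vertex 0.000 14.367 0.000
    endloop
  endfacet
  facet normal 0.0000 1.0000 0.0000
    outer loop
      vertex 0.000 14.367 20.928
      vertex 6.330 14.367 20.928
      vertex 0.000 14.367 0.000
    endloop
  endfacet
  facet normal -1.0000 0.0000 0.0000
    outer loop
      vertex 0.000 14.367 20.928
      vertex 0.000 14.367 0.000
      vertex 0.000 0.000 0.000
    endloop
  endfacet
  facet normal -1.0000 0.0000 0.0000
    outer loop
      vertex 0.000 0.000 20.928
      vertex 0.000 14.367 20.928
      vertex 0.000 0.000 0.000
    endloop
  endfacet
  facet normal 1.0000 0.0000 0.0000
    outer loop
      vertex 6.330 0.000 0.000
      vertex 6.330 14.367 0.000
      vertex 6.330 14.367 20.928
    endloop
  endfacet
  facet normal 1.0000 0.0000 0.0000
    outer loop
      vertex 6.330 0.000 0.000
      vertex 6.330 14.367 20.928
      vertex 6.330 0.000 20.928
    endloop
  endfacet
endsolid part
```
; perimeter-only toolpath
G21 ; units = mm
G90 ; absolute positioning
G28 ; home
; layer 1
G0 Z2.616
G0 X0.000 Y0.000
G1 X6.330 Y0.000
G1 X6.330 Y14.367
G1 X0.000 Y14.367
G1 X0.000 Y0.000
; layer 2
G0 Z5.232
G0 X0.000 Y0.000
G1 X6.330 Y0.000
G1 X6.330 Y14.367
G1 X0.000 Y14.367
G1 X0.000 Y0.000
; layer 3
G0 Z7.848
G0 X0.000 Y0.000
G1 X6.330 Y0.000
G1 X6.330 Y14.367
G1 X0.000 Y14.367
G1 X0.000 Y0.000
; layer 4
G0 Z10.464
G0 X0.000 Y0.000
G1 X6.330 Y0.000
G1 X6.330 Y14.367
G1 X0.000 Y14.367
G1 X0.000 Y0.000
; layer 5
G0 Z13.080
G0 X0.000 Y0.000
G1 X6.330 Y0.000
G1 X6.330 Y14.367
G1 X0.000 Y14.367
G1 X0.000 Y0.000
; layer 6
G0 Z15.696
G0 X0.000 Y0.000
G1 X6.330 Y0.000
G1 X6.330 Y14.367
G1 X0.000 Y14.367
G1 X0.000 Y0.000
; layer 7
G0 Z18.312
G0 X0.000 Y0.000
G1 X6.330 Y0.000
G1 X6.330 Y14.367
G1 X0.000 Y14.367
G1 X0.000 Y0.000
; layer 8
G0 Z20.928
G0 X0.000 Y0.000
G1 X6.330 Y0.000
G1 X6.330 Y14.367
G1 X0.000 Y14.367
G1 X0.000 Y0.000
M2 ; end

The solid is a rectangular box, roughly 6.33 × 14.4 mm footprint and 20.9 mm tall. Slicing at Δz = 2.616 mm — 8 equal slices spanning the solid's height, so layer i sits at z = i·h/8 — gives 8 non-empty perimeters. Each is a 4-segment closed polygon; G0 lifts to the layer z and rapids to the start vertex, then G1 traces the edges.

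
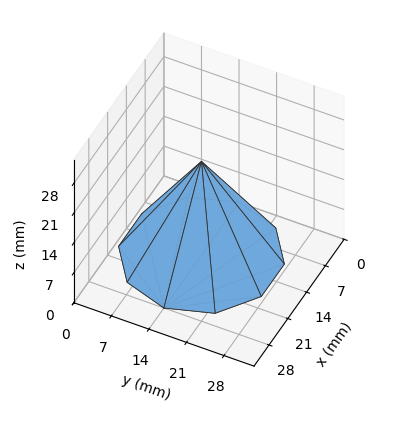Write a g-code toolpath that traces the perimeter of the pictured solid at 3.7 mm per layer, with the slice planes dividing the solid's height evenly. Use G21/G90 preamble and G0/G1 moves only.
Reading the render: the shape is a regular 10-sided pyramid, base circumscribed radius ≈ 14 mm, apex at z ≈ 22 mm (dimensions read to the nearest mm from the axis ticks). For the g-code, the solid's height is divided into equal slices at the stated Δz and each level perimeter traced with G1 moves after a G0 lift.

; perimeter-only toolpath
G21 ; units = mm
G90 ; absolute positioning
G28 ; home
; layer 1
G0 Z3.7
G0 X25.7 Y14.0
G1 X23.4 Y20.8
G1 X17.6 Y25.1
G1 X10.4 Y25.1
G1 X4.6 Y20.8
G1 X2.3 Y14.0
G1 X4.6 Y7.2
G1 X10.4 Y2.9
G1 X17.6 Y2.9
G1 X23.4 Y7.2
G1 X25.7 Y14.0
; layer 2
G0 Z7.3
G0 X23.3 Y14.0
G1 X21.5 Y19.5
G1 X16.9 Y22.9
G1 X11.1 Y22.9
G1 X6.5 Y19.5
G1 X4.7 Y14.0
G1 X6.5 Y8.5
G1 X11.1 Y5.1
G1 X16.9 Y5.1
G1 X21.5 Y8.5
G1 X23.3 Y14.0
; layer 3
G0 Z11.0
G0 X21.0 Y14.0
G1 X19.6 Y18.1
G1 X16.1 Y20.6
G1 X11.8 Y20.6
G1 X8.3 Y18.1
G1 X7.0 Y14.0
G1 X8.3 Y9.9
G1 X11.8 Y7.3
G1 X16.1 Y7.3
G1 X19.6 Y9.9
G1 X21.0 Y14.0
; layer 4
G0 Z14.7
G0 X18.7 Y14.0
G1 X17.8 Y16.7
G1 X15.4 Y18.4
G1 X12.6 Y18.4
G1 X10.2 Y16.7
G1 X9.3 Y14.0
G1 X10.2 Y11.3
G1 X12.6 Y9.6
G1 X15.4 Y9.6
G1 X17.8 Y11.3
G1 X18.7 Y14.0
; layer 5
G0 Z18.3
G0 X16.3 Y14.0
G1 X15.9 Y15.4
G1 X14.7 Y16.2
G1 X13.3 Y16.2
G1 X12.1 Y15.4
G1 X11.7 Y14.0
G1 X12.1 Y12.6
G1 X13.3 Y11.8
G1 X14.7 Y11.8
G1 X15.9 Y12.6
G1 X16.3 Y14.0
M2 ; end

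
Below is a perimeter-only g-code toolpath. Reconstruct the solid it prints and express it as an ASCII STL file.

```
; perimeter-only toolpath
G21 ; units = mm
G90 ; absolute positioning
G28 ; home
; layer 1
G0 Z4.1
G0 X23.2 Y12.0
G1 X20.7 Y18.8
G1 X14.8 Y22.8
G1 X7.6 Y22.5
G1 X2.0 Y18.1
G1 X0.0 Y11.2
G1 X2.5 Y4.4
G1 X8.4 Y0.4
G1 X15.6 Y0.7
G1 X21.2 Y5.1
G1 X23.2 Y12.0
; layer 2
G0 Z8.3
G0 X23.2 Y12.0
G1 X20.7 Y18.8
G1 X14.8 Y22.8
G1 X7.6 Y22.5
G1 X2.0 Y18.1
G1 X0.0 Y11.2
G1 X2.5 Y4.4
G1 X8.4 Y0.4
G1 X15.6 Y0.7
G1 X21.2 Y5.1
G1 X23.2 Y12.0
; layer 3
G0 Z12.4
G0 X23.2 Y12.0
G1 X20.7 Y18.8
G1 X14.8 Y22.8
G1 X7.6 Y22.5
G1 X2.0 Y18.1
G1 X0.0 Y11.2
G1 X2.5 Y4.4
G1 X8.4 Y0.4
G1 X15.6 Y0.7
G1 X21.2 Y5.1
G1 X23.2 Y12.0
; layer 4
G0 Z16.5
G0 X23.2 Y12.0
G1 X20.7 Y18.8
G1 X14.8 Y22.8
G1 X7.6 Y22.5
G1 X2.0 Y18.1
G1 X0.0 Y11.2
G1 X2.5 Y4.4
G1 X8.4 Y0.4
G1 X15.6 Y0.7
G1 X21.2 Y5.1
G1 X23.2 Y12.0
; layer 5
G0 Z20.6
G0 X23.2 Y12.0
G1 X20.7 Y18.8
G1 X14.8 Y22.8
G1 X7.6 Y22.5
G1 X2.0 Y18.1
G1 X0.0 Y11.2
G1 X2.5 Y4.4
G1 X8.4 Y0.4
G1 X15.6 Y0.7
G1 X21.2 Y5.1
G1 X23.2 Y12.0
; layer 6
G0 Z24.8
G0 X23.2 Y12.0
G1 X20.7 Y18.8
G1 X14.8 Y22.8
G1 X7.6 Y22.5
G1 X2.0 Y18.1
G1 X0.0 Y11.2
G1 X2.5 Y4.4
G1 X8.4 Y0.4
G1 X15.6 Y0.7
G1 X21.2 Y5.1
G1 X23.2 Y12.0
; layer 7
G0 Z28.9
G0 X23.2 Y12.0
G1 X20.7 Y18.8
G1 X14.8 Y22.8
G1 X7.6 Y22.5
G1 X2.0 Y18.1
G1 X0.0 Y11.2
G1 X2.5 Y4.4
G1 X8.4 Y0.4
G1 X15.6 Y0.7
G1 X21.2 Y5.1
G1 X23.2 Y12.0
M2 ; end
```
solid part
  facet normal 0.0000 0.0000 -1.0000
    outer loop
      vertex 14.8 22.8 0.0
      vertex 20.7 18.8 0.0
      vertex 23.2 12.0 0.0
    endloop
  endfacet
  facet normal 0.0000 0.0000 -1.0000
    outer loop
      vertex 7.6 22.5 0.0
      vertex 14.8 22.8 0.0
      vertex 23.2 12.0 0.0
    endloop
  endfacet
  facet normal 0.0000 0.0000 -1.0000
    outer loop
      vertex 2.0 18.1 0.0
      vertex 7.6 22.5 0.0
      vertex 23.2 12.0 0.0
    endloop
  endfacet
  facet normal 0.0000 0.0000 -1.0000
    outer loop
      vertex 0.0 11.2 0.0
      vertex 2.0 18.1 0.0
      vertex 23.2 12.0 0.0
    endloop
  endfacet
  facet normal 0.0000 0.0000 -1.0000
    outer loop
      vertex 2.5 4.4 0.0
      vertex 0.0 11.2 0.0
      vertex 23.2 12.0 0.0
    endloop
  endfacet
  facet normal 0.0000 0.0000 -1.0000
    outer loop
      vertex 8.4 0.4 0.0
      vertex 2.5 4.4 0.0
      vertex 23.2 12.0 0.0
    endloop
  endfacet
  facet normal 0.0000 0.0000 -1.0000
    outer loop
      vertex 15.6 0.7 0.0
      vertex 8.4 0.4 0.0
      vertex 23.2 12.0 0.0
    endloop
  endfacet
  facet normal 0.0000 0.0000 -1.0000
    outer loop
      vertex 21.2 5.1 0.0
      vertex 15.6 0.7 0.0
      vertex 23.2 12.0 0.0
    endloop
  endfacet
  facet normal 0.0000 0.0000 1.0000
    outer loop
      vertex 23.2 12.0 28.9
      vertex 20.7 18.8 28.9
      vertex 14.8 22.8 28.9
    endloop
  endfacet
  facet normal 0.0000 0.0000 1.0000
    outer loop
      vertex 23.2 12.0 28.9
      vertex 14.8 22.8 28.9
      vertex 7.6 22.5 28.9
    endloop
  endfacet
  facet normal 0.0000 0.0000 1.0000
    outer loop
      vertex 23.2 12.0 28.9
      vertex 7.6 22.5 28.9
      vertex 2.0 18.1 28.9
    endloop
  endfacet
  facet normal 0.0000 0.0000 1.0000
    outer loop
      vertex 23.2 12.0 28.9
      vertex 2.0 18.1 28.9
      vertex 0.0 11.2 28.9
    endloop
  endfacet
  facet normal 0.0000 0.0000 1.0000
    outer loop
      vertex 23.2 12.0 28.9
      vertex 0.0 11.2 28.9
      vertex 2.5 4.4 28.9
    endloop
  endfacet
  facet normal 0.0000 0.0000 1.0000
    outer loop
      vertex 23.2 12.0 28.9
      vertex 2.5 4.4 28.9
      vertex 8.4 0.4 28.9
    endloop
  endfacet
  facet normal 0.0000 0.0000 1.0000
    outer loop
      vertex 23.2 12.0 28.9
      vertex 8.4 0.4 28.9
      vertex 15.6 0.7 28.9
    endloop
  endfacet
  facet normal 0.0000 0.0000 1.0000
    outer loop
      vertex 23.2 12.0 28.9
      vertex 15.6 0.7 28.9
      vertex 21.2 5.1 28.9
    endloop
  endfacet
  facet normal 0.9386 0.3451 0.0000
    outer loop
      vertex 23.2 12.0 0.0
      vertex 20.7 18.8 0.0
      vertex 20.7 18.8 28.9
    endloop
  endfacet
  facet normal 0.9386 0.3451 0.0000
    outer loop
      vertex 23.2 12.0 0.0
      vertex 20.7 18.8 28.9
      vertex 23.2 12.0 28.9
    endloop
  endfacet
  facet normal 0.5612 0.8277 0.0000
    outer loop
      vertex 20.7 18.8 0.0
      vertex 14.8 22.8 0.0
      vertex 14.8 22.8 28.9
    endloop
  endfacet
  facet normal 0.5612 0.8277 0.0000
    outer loop
      vertex 20.7 18.8 0.0
      vertex 14.8 22.8 28.9
      vertex 20.7 18.8 28.9
    endloop
  endfacet
  facet normal -0.0416 0.9991 0.0000
    outer loop
      vertex 14.8 22.8 0.0
      vertex 7.6 22.5 0.0
      vertex 7.6 22.5 28.9
    endloop
  endfacet
  facet normal -0.0416 0.9991 0.0000
    outer loop
      vertex 14.8 22.8 0.0
      vertex 7.6 22.5 28.9
      vertex 14.8 22.8 28.9
    endloop
  endfacet
  facet normal -0.6178 0.7863 0.0000
    outer loop
      vertex 7.6 22.5 0.0
      vertex 2.0 18.1 0.0
      vertex 2.0 18.1 28.9
    endloop
  endfacet
  facet normal -0.6178 0.7863 0.0000
    outer loop
      vertex 7.6 22.5 0.0
      vertex 2.0 18.1 28.9
      vertex 7.6 22.5 28.9
    endloop
  endfacet
  facet normal -0.9605 0.2784 0.0000
    outer loop
      vertex 2.0 18.1 0.0
      vertex 0.0 11.2 0.0
      vertex 0.0 11.2 28.9
    endloop
  endfacet
  facet normal -0.9605 0.2784 0.0000
    outer loop
      vertex 2.0 18.1 0.0
      vertex 0.0 11.2 28.9
      vertex 2.0 18.1 28.9
    endloop
  endfacet
  facet normal -0.9386 -0.3451 0.0000
    outer loop
      vertex 0.0 11.2 0.0
      vertex 2.5 4.4 0.0
      vertex 2.5 4.4 28.9
    endloop
  endfacet
  facet normal -0.9386 -0.3451 0.0000
    outer loop
      vertex 0.0 11.2 0.0
      vertex 2.5 4.4 28.9
      vertex 0.0 11.2 28.9
    endloop
  endfacet
  facet normal -0.5612 -0.8277 0.0000
    outer loop
      vertex 2.5 4.4 0.0
      vertex 8.4 0.4 0.0
      vertex 8.4 0.4 28.9
    endloop
  endfacet
  facet normal -0.5612 -0.8277 0.0000
    outer loop
      vertex 2.5 4.4 0.0
      vertex 8.4 0.4 28.9
      vertex 2.5 4.4 28.9
    endloop
  endfacet
  facet normal 0.0416 -0.9991 0.0000
    outer loop
      vertex 8.4 0.4 0.0
      vertex 15.6 0.7 0.0
      vertex 15.6 0.7 28.9
    endloop
  endfacet
  facet normal 0.0416 -0.9991 0.0000
    outer loop
      vertex 8.4 0.4 0.0
      vertex 15.6 0.7 28.9
      vertex 8.4 0.4 28.9
    endloop
  endfacet
  facet normal 0.6178 -0.7863 0.0000
    outer loop
      vertex 15.6 0.7 0.0
      vertex 21.2 5.1 0.0
      vertex 21.2 5.1 28.9
    endloop
  endfacet
  facet normal 0.6178 -0.7863 0.0000
    outer loop
      vertex 15.6 0.7 0.0
      vertex 21.2 5.1 28.9
      vertex 15.6 0.7 28.9
    endloop
  endfacet
  facet normal 0.9605 -0.2784 0.0000
    outer loop
      vertex 21.2 5.1 0.0
      vertex 23.2 12.0 0.0
      vertex 23.2 12.0 28.9
    endloop
  endfacet
  facet normal 0.9605 -0.2784 0.0000
    outer loop
      vertex 21.2 5.1 0.0
      vertex 23.2 12.0 28.9
      vertex 21.2 5.1 28.9
    endloop
  endfacet
endsolid part

The G0 Z moves step by Δz≈4.1 mm. Every layer's G1 loop is the same polygon, so the solid is a straight extrusion of it from z=0 to z≈28.9. Closing with flat bottom and top caps and triangulating gives 36 facets — a regular 10-sided prism (a cylinder approximated with 10 flat sides), circumscribed radius ≈ 11.6 mm, height ≈ 28.9 mm.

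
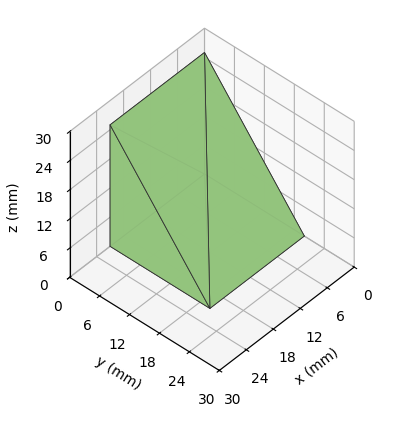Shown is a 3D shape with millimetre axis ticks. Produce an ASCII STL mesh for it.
Reading the render: the shape is a wedge (ramp): 21 × 20 mm base, rising to 25 mm along the y=0 edge and sloping linearly to z=0 at y=20 (dimensions read to the nearest mm from the axis ticks). For the STL, each face is triangulated and given an outward normal.

solid part
  facet normal 0.0000 0.0000 -1.0000
    outer loop
      vertex 21.0 20.0 0.0
      vertex 21.0 0.0 0.0
      vertex 0.0 0.0 0.0
    endloop
  endfacet
  facet normal 0.0000 0.0000 -1.0000
    outer loop
      vertex 0.0 20.0 0.0
      vertex 21.0 20.0 0.0
      vertex 0.0 0.0 0.0
    endloop
  endfacet
  facet normal 0.0000 -1.0000 0.0000
    outer loop
      vertex 0.0 0.0 0.0
      vertex 21.0 0.0 0.0
      vertex 21.0 0.0 25.0
    endloop
  endfacet
  facet normal 0.0000 -1.0000 0.0000
    outer loop
      vertex 0.0 0.0 0.0
      vertex 21.0 0.0 25.0
      vertex 0.0 0.0 25.0
    endloop
  endfacet
  facet normal 0.0000 0.7809 0.6247
    outer loop
      vertex 0.0 0.0 25.0
      vertex 21.0 0.0 25.0
      vertex 21.0 20.0 0.0
    endloop
  endfacet
  facet normal 0.0000 0.7809 0.6247
    outer loop
      vertex 0.0 0.0 25.0
      vertex 21.0 20.0 0.0
      vertex 0.0 20.0 0.0
    endloop
  endfacet
  facet normal -1.0000 0.0000 0.0000
    outer loop
      vertex 0.0 0.0 25.0
      vertex 0.0 20.0 0.0
      vertex 0.0 0.0 0.0
    endloop
  endfacet
  facet normal 1.0000 0.0000 0.0000
    outer loop
      vertex 21.0 0.0 0.0
      vertex 21.0 20.0 0.0
      vertex 21.0 0.0 25.0
    endloop
  endfacet
endsolid part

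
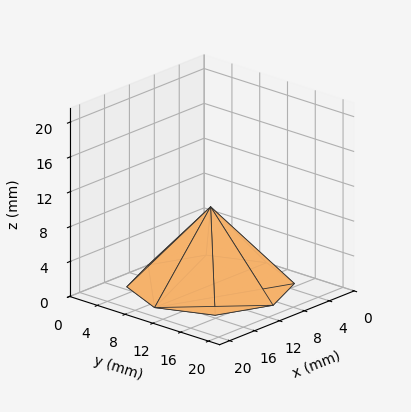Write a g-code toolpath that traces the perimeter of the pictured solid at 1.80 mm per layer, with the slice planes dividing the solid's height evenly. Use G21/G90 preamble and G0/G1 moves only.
Reading the render: the shape is a regular 8-sided pyramid, base circumscribed radius ≈ 9 mm, apex at z ≈ 9 mm (dimensions read to the nearest mm from the axis ticks). For the g-code, the solid's height is divided into equal slices at the stated Δz and each level perimeter traced with G1 moves after a G0 lift.

; perimeter-only toolpath
G21 ; units = mm
G90 ; absolute positioning
G28 ; home
; layer 1
G0 Z1.80
G0 X16.20 Y9.00
G1 X14.09 Y14.09
G1 X9.00 Y16.20
G1 X3.91 Y14.09
G1 X1.80 Y9.00
G1 X3.91 Y3.91
G1 X9.00 Y1.80
G1 X14.09 Y3.91
G1 X16.20 Y9.00
; layer 2
G0 Z3.60
G0 X14.40 Y9.00
G1 X12.82 Y12.82
G1 X9.00 Y14.40
G1 X5.18 Y12.82
G1 X3.60 Y9.00
G1 X5.18 Y5.18
G1 X9.00 Y3.60
G1 X12.82 Y5.18
G1 X14.40 Y9.00
; layer 3
G0 Z5.40
G0 X12.60 Y9.00
G1 X11.54 Y11.54
G1 X9.00 Y12.60
G1 X6.46 Y11.54
G1 X5.40 Y9.00
G1 X6.46 Y6.46
G1 X9.00 Y5.40
G1 X11.54 Y6.46
G1 X12.60 Y9.00
; layer 4
G0 Z7.20
G0 X10.80 Y9.00
G1 X10.27 Y10.27
G1 X9.00 Y10.80
G1 X7.73 Y10.27
G1 X7.20 Y9.00
G1 X7.73 Y7.73
G1 X9.00 Y7.20
G1 X10.27 Y7.73
G1 X10.80 Y9.00
M2 ; end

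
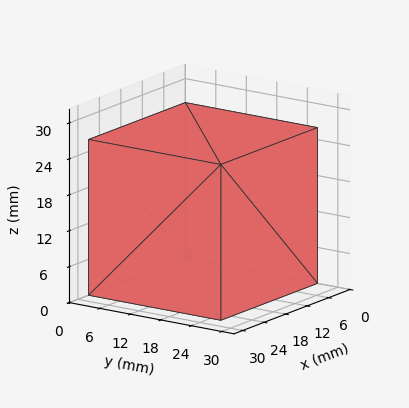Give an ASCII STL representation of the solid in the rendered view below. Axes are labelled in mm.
Reading the render: the shape is a rectangular box, roughly 27 × 26 mm footprint and 26 mm tall (dimensions read to the nearest mm from the axis ticks). For the STL, each face is triangulated and given an outward normal.

solid part
  facet normal 0.0000 0.0000 -1.0000
    outer loop
      vertex 27.0 26.0 0.0
      vertex 27.0 0.0 0.0
      vertex 0.0 0.0 0.0
    endloop
  endfacet
  facet normal 0.0000 0.0000 -1.0000
    outer loop
      vertex 0.0 26.0 0.0
      vertex 27.0 26.0 0.0
      vertex 0.0 0.0 0.0
    endloop
  endfacet
  facet normal 0.0000 0.0000 1.0000
    outer loop
      vertex 0.0 0.0 26.0
      vertex 27.0 0.0 26.0
      vertex 27.0 26.0 26.0
    endloop
  endfacet
  facet normal 0.0000 0.0000 1.0000
    outer loop
      vertex 0.0 0.0 26.0
      vertex 27.0 26.0 26.0
      vertex 0.0 26.0 26.0
    endloop
  endfacet
  facet normal 0.0000 -1.0000 0.0000
    outer loop
      vertex 0.0 0.0 0.0
      vertex 27.0 0.0 0.0
      vertex 27.0 0.0 26.0
    endloop
  endfacet
  facet normal 0.0000 -1.0000 0.0000
    outer loop
      vertex 0.0 0.0 0.0
      vertex 27.0 0.0 26.0
      vertex 0.0 0.0 26.0
    endloop
  endfacet
  facet normal 0.0000 1.0000 0.0000
    outer loop
      vertex 27.0 26.0 26.0
      vertex 27.0 26.0 0.0
      vertex 0.0 26.0 0.0
    endloop
  endfacet
  facet normal 0.0000 1.0000 0.0000
    outer loop
      vertex 0.0 26.0 26.0
      vertex 27.0 26.0 26.0
      vertex 0.0 26.0 0.0
    endloop
  endfacet
  facet normal -1.0000 0.0000 0.0000
    outer loop
      vertex 0.0 26.0 26.0
      vertex 0.0 26.0 0.0
      vertex 0.0 0.0 0.0
    endloop
  endfacet
  facet normal -1.0000 0.0000 0.0000
    outer loop
      vertex 0.0 0.0 26.0
      vertex 0.0 26.0 26.0
      vertex 0.0 0.0 0.0
    endloop
  endfacet
  facet normal 1.0000 0.0000 0.0000
    outer loop
      vertex 27.0 0.0 0.0
      vertex 27.0 26.0 0.0
      vertex 27.0 26.0 26.0
    endloop
  endfacet
  facet normal 1.0000 0.0000 0.0000
    outer loop
      vertex 27.0 0.0 0.0
      vertex 27.0 26.0 26.0
      vertex 27.0 0.0 26.0
    endloop
  endfacet
endsolid part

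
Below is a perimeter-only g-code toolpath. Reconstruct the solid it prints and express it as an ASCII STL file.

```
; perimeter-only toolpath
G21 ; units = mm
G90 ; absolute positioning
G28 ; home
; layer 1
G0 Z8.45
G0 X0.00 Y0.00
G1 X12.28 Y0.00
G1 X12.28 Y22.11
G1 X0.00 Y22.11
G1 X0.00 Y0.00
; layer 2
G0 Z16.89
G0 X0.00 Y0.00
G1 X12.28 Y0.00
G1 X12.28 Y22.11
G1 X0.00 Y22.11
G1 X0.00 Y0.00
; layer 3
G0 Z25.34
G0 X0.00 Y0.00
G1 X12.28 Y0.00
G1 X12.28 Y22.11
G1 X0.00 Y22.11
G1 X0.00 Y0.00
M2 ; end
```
solid part
  facet normal 0.0000 0.0000 -1.0000
    outer loop
      vertex 12.28 22.11 0.00
      vertex 12.28 0.00 0.00
      vertex 0.00 0.00 0.00
    endloop
  endfacet
  facet normal 0.0000 0.0000 -1.0000
    outer loop
      vertex 0.00 22.11 0.00
      vertex 12.28 22.11 0.00
      vertex 0.00 0.00 0.00
    endloop
  endfacet
  facet normal 0.0000 0.0000 1.0000
    outer loop
      vertex 0.00 0.00 25.34
      vertex 12.28 0.00 25.34
      vertex 12.28 22.11 25.34
    endloop
  endfacet
  facet normal 0.0000 0.0000 1.0000
    outer loop
      vertex 0.00 0.00 25.34
      vertex 12.28 22.11 25.34
      vertex 0.00 22.11 25.34
    endloop
  endfacet
  facet normal 0.0000 -1.0000 0.0000
    outer loop
      vertex 0.00 0.00 0.00
      vertex 12.28 0.00 0.00
      vertex 12.28 0.00 25.34
    endloop
  endfacet
  facet normal 0.0000 -1.0000 0.0000
    outer loop
      vertex 0.00 0.00 0.00
      vertex 12.28 0.00 25.34
      vertex 0.00 0.00 25.34
    endloop
  endfacet
  facet normal 0.0000 1.0000 0.0000
    outer loop
      vertex 12.28 22.11 25.34
      vertex 12.28 22.11 0.00
      vertex 0.00 22.11 0.00
    endloop
  endfacet
  facet normal 0.0000 1.0000 0.0000
    outer loop
      vertex 0.00 22.11 25.34
      vertex 12.28 22.11 25.34
      vertex 0.00 22.11 0.00
    endloop
  endfacet
  facet normal -1.0000 0.0000 0.0000
    outer loop
      vertex 0.00 22.11 25.34
      vertex 0.00 22.11 0.00
      vertex 0.00 0.00 0.00
    endloop
  endfacet
  facet normal -1.0000 0.0000 0.0000
    outer loop
      vertex 0.00 0.00 25.34
      vertex 0.00 22.11 25.34
      vertex 0.00 0.00 0.00
    endloop
  endfacet
  facet normal 1.0000 0.0000 0.0000
    outer loop
      vertex 12.28 0.00 0.00
      vertex 12.28 22.11 0.00
      vertex 12.28 22.11 25.34
    endloop
  endfacet
  facet normal 1.0000 0.0000 0.0000
    outer loop
      vertex 12.28 0.00 0.00
      vertex 12.28 22.11 25.34
      vertex 12.28 0.00 25.34
    endloop
  endfacet
endsolid part

The G0 Z moves step by Δz≈8.45 mm. Every layer's G1 loop is the same polygon, so the solid is a straight extrusion of it from z=0 to z≈25.3. Closing with flat bottom and top caps and triangulating gives 12 facets — a rectangular box, roughly 12.3 × 22.1 mm footprint and 25.3 mm tall.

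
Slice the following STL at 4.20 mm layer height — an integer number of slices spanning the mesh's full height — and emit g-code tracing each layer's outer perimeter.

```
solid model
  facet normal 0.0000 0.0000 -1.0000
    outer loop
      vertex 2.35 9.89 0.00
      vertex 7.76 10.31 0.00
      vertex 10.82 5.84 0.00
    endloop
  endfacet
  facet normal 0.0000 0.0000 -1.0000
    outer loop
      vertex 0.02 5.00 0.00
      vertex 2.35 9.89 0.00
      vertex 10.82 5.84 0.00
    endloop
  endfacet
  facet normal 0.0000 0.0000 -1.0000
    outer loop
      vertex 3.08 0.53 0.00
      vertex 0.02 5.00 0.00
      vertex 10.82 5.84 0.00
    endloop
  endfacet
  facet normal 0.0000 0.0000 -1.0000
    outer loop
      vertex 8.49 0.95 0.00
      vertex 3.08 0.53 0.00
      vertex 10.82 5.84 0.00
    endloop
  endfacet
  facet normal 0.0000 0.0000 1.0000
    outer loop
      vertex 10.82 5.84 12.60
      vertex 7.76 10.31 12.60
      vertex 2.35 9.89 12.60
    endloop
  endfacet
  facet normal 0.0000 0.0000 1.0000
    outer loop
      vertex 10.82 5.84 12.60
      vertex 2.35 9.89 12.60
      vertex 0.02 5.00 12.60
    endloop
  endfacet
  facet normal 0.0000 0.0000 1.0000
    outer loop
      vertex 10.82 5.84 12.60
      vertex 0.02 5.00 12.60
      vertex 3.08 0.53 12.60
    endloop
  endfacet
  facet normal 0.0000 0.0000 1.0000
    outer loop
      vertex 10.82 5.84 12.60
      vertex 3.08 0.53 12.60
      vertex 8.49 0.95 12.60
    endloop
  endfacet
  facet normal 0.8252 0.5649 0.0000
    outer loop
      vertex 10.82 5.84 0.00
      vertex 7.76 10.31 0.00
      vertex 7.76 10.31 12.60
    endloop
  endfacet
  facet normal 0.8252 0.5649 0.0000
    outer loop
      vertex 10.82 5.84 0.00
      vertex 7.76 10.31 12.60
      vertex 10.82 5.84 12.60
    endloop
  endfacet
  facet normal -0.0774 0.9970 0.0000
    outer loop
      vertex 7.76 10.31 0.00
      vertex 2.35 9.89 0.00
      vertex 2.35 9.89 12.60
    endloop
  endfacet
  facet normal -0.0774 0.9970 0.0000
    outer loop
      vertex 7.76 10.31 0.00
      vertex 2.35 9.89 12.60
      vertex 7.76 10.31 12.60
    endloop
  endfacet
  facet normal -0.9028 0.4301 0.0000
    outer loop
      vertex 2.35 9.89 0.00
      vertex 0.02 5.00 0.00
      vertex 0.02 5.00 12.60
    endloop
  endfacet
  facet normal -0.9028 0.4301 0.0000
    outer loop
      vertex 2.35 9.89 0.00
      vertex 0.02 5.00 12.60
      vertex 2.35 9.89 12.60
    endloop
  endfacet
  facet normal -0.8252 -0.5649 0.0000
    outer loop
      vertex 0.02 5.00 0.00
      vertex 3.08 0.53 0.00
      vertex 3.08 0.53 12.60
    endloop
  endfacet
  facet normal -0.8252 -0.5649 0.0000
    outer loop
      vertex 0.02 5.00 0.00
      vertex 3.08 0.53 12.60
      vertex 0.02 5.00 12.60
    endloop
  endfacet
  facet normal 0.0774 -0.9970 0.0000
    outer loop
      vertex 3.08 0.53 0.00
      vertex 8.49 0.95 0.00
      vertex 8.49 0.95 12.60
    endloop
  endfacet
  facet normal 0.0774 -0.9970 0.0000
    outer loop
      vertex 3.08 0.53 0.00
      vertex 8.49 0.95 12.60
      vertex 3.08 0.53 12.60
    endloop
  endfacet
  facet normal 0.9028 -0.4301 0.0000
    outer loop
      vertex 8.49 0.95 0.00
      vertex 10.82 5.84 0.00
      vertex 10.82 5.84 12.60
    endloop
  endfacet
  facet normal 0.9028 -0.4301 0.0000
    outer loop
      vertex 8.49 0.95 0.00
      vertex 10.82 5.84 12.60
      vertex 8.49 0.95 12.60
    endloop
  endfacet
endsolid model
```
; perimeter-only toolpath
G21 ; units = mm
G90 ; absolute positioning
G28 ; home
; layer 1
G0 Z4.20
G0 X10.82 Y5.84
G1 X7.76 Y10.31
G1 X2.35 Y9.89
G1 X0.02 Y5.00
G1 X3.08 Y0.53
G1 X8.49 Y0.95
G1 X10.82 Y5.84
; layer 2
G0 Z8.40
G0 X10.82 Y5.84
G1 X7.76 Y10.31
G1 X2.35 Y9.89
G1 X0.02 Y5.00
G1 X3.08 Y0.53
G1 X8.49 Y0.95
G1 X10.82 Y5.84
; layer 3
G0 Z12.60
G0 X10.82 Y5.84
G1 X7.76 Y10.31
G1 X2.35 Y9.89
G1 X0.02 Y5.00
G1 X3.08 Y0.53
G1 X8.49 Y0.95
G1 X10.82 Y5.84
M2 ; end

The solid is a regular 6-sided prism (a cylinder approximated with 6 flat sides), circumscribed radius ≈ 5.42 mm, height ≈ 12.6 mm. Slicing at Δz = 4.20 mm — 3 equal slices spanning the solid's height, so layer i sits at z = i·h/3 — gives 3 non-empty perimeters. Each is a 6-segment closed polygon; G0 lifts to the layer z and rapids to the start vertex, then G1 traces the edges.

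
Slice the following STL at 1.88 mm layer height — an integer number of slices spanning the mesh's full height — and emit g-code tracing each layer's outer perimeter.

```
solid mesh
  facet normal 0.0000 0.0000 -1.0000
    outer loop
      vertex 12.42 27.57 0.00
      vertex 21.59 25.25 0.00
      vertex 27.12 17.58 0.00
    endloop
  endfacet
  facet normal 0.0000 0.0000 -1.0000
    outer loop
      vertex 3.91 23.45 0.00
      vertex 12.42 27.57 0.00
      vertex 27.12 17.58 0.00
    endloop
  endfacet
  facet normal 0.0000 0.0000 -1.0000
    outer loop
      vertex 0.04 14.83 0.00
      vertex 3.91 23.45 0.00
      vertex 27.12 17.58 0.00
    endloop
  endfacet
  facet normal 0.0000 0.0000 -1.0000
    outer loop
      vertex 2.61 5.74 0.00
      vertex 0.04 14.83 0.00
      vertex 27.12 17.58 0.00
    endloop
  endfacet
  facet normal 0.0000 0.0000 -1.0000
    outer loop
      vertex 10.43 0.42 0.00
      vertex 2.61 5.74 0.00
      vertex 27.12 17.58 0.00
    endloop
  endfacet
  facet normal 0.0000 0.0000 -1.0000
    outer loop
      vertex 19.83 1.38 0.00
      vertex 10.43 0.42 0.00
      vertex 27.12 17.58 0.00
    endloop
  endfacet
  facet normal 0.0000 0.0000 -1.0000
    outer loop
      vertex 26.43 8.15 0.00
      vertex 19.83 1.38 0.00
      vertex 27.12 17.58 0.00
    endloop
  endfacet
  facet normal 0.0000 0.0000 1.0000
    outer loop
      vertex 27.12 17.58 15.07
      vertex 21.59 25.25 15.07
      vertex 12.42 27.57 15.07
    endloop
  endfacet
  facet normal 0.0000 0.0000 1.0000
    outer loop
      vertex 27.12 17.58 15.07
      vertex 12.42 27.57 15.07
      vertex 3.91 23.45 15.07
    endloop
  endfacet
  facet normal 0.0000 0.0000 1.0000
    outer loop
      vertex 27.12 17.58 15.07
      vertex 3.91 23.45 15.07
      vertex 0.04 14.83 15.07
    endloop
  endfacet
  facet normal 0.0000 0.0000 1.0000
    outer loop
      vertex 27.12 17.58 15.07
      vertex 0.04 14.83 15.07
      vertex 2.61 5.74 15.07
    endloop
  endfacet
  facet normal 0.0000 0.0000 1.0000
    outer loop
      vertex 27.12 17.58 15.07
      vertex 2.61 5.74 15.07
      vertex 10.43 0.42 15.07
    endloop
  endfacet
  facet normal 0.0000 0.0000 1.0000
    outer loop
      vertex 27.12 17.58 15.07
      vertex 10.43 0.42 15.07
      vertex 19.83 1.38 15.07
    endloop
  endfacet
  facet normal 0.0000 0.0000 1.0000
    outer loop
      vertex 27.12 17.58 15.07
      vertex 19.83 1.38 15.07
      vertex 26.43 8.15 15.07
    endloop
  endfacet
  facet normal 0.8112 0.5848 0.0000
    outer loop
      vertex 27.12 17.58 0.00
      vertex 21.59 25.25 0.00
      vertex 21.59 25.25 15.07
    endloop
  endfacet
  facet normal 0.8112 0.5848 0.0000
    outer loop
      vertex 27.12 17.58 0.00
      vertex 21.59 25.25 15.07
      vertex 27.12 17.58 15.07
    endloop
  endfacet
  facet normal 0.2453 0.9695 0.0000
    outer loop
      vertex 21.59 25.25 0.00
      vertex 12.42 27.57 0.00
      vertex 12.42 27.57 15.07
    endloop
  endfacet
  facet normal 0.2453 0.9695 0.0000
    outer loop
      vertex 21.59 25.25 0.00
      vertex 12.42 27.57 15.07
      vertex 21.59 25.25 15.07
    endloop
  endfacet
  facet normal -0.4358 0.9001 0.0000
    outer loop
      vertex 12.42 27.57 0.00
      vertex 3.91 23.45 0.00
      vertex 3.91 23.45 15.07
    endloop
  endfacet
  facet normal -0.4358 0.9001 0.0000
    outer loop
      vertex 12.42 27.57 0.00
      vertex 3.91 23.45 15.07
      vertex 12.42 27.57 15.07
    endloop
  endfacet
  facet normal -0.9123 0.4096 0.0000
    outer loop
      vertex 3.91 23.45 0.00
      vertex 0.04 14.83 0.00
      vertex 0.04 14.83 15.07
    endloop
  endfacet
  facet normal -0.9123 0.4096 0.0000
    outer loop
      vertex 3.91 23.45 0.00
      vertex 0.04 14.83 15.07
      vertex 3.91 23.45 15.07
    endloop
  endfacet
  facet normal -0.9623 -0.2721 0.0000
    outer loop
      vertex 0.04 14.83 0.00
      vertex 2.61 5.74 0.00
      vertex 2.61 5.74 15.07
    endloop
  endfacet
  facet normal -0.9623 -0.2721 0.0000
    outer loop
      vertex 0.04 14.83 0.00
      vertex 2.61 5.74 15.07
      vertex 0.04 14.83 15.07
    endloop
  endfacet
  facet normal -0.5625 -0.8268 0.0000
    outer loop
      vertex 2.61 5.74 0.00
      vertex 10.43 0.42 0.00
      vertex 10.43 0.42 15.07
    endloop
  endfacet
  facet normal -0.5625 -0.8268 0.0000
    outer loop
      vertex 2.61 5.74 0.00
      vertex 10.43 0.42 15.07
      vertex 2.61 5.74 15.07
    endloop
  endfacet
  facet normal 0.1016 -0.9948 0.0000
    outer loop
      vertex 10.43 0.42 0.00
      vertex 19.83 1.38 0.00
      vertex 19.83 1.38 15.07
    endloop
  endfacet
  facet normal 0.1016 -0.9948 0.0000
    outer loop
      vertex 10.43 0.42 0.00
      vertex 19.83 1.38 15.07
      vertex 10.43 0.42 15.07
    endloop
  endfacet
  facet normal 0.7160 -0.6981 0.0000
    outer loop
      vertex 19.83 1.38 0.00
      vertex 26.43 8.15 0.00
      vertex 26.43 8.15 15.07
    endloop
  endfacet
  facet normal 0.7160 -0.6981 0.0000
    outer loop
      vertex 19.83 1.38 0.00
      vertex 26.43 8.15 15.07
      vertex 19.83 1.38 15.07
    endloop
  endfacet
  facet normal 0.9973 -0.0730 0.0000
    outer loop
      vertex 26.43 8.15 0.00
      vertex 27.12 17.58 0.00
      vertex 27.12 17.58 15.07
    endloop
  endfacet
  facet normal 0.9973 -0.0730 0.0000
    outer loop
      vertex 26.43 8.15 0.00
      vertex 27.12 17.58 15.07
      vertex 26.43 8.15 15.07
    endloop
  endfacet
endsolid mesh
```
; perimeter-only toolpath
G21 ; units = mm
G90 ; absolute positioning
G28 ; home
; layer 1
G0 Z1.88
G0 X27.12 Y17.58
G1 X21.59 Y25.25
G1 X12.42 Y27.57
G1 X3.91 Y23.45
G1 X0.04 Y14.83
G1 X2.61 Y5.74
G1 X10.43 Y0.42
G1 X19.83 Y1.38
G1 X26.43 Y8.15
G1 X27.12 Y17.58
; layer 2
G0 Z3.77
G0 X27.12 Y17.58
G1 X21.59 Y25.25
G1 X12.42 Y27.57
G1 X3.91 Y23.45
G1 X0.04 Y14.83
G1 X2.61 Y5.74
G1 X10.43 Y0.42
G1 X19.83 Y1.38
G1 X26.43 Y8.15
G1 X27.12 Y17.58
; layer 3
G0 Z5.65
G0 X27.12 Y17.58
G1 X21.59 Y25.25
G1 X12.42 Y27.57
G1 X3.91 Y23.45
G1 X0.04 Y14.83
G1 X2.61 Y5.74
G1 X10.43 Y0.42
G1 X19.83 Y1.38
G1 X26.43 Y8.15
G1 X27.12 Y17.58
; layer 4
G0 Z7.54
G0 X27.12 Y17.58
G1 X21.59 Y25.25
G1 X12.42 Y27.57
G1 X3.91 Y23.45
G1 X0.04 Y14.83
G1 X2.61 Y5.74
G1 X10.43 Y0.42
G1 X19.83 Y1.38
G1 X26.43 Y8.15
G1 X27.12 Y17.58
; layer 5
G0 Z9.42
G0 X27.12 Y17.58
G1 X21.59 Y25.25
G1 X12.42 Y27.57
G1 X3.91 Y23.45
G1 X0.04 Y14.83
G1 X2.61 Y5.74
G1 X10.43 Y0.42
G1 X19.83 Y1.38
G1 X26.43 Y8.15
G1 X27.12 Y17.58
; layer 6
G0 Z11.30
G0 X27.12 Y17.58
G1 X21.59 Y25.25
G1 X12.42 Y27.57
G1 X3.91 Y23.45
G1 X0.04 Y14.83
G1 X2.61 Y5.74
G1 X10.43 Y0.42
G1 X19.83 Y1.38
G1 X26.43 Y8.15
G1 X27.12 Y17.58
; layer 7
G0 Z13.19
G0 X27.12 Y17.58
G1 X21.59 Y25.25
G1 X12.42 Y27.57
G1 X3.91 Y23.45
G1 X0.04 Y14.83
G1 X2.61 Y5.74
G1 X10.43 Y0.42
G1 X19.83 Y1.38
G1 X26.43 Y8.15
G1 X27.12 Y17.58
; layer 8
G0 Z15.07
G0 X27.12 Y17.58
G1 X21.59 Y25.25
G1 X12.42 Y27.57
G1 X3.91 Y23.45
G1 X0.04 Y14.83
G1 X2.61 Y5.74
G1 X10.43 Y0.42
G1 X19.83 Y1.38
G1 X26.43 Y8.15
G1 X27.12 Y17.58
M2 ; end

The solid is a regular 9-sided prism (a cylinder approximated with 9 flat sides), circumscribed radius ≈ 13.8 mm, height ≈ 15.1 mm. Slicing at Δz = 1.88 mm — 8 equal slices spanning the solid's height, so layer i sits at z = i·h/8 — gives 8 non-empty perimeters. Each is a 9-segment closed polygon; G0 lifts to the layer z and rapids to the start vertex, then G1 traces the edges.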